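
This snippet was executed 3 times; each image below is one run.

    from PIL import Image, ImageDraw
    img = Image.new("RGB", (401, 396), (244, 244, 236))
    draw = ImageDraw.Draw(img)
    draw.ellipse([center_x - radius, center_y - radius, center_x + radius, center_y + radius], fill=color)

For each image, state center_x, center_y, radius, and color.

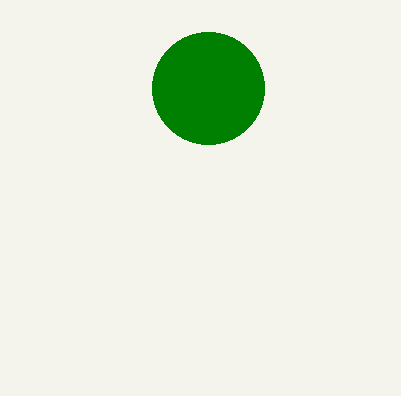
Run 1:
center_x = 208, center_y = 88, radius = 56, color = 'green'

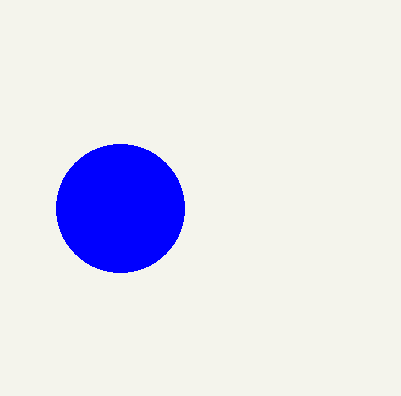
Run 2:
center_x = 120, center_y = 208, radius = 64, color = 'blue'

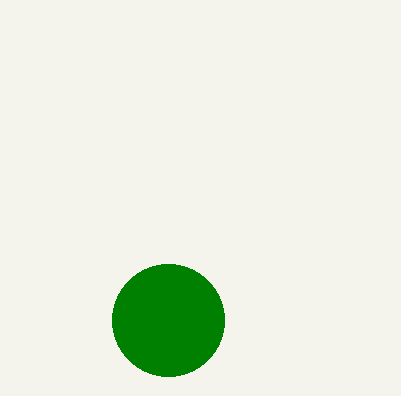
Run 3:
center_x = 168
center_y = 320
radius = 56
color = 'green'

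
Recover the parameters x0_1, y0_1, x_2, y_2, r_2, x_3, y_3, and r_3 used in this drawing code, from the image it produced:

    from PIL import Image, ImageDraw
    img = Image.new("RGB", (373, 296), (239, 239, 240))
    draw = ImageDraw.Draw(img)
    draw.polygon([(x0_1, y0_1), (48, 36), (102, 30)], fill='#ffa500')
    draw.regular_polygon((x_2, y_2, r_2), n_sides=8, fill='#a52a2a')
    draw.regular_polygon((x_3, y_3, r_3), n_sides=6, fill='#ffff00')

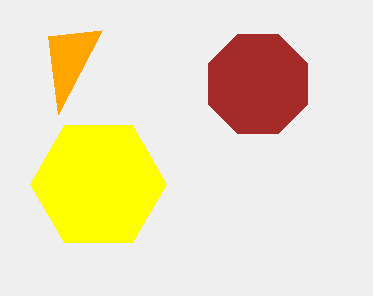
x0_1 = 58
y0_1 = 114
x_2 = 258
y_2 = 84
r_2 = 54
x_3 = 98
y_3 = 184
r_3 = 68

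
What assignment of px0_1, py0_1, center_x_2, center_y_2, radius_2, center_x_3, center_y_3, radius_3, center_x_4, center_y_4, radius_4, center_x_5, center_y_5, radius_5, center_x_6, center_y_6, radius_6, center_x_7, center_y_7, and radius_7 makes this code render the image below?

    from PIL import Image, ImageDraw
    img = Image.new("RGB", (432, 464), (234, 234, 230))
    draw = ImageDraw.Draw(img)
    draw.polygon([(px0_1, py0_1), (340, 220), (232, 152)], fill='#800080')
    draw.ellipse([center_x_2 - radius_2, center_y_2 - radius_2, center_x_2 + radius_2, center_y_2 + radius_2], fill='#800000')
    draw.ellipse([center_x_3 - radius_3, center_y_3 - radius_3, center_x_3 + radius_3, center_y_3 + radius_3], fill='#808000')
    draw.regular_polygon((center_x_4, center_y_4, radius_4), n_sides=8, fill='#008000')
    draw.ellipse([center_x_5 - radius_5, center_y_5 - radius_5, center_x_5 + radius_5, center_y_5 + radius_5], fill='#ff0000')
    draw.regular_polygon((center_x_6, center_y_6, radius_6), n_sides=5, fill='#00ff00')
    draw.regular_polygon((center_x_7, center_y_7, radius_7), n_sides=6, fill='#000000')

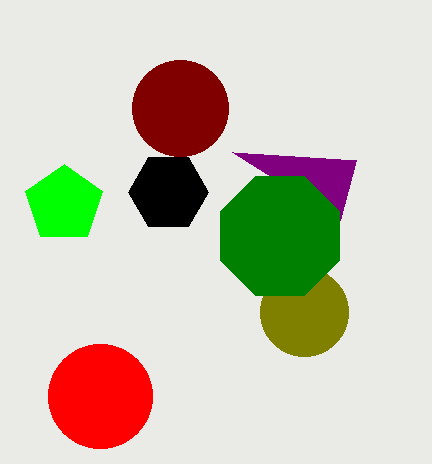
px0_1 = 356, py0_1 = 160, center_x_2 = 180, center_y_2 = 108, radius_2 = 48, center_x_3 = 304, center_y_3 = 312, radius_3 = 44, center_x_4 = 280, center_y_4 = 236, radius_4 = 64, center_x_5 = 100, center_y_5 = 396, radius_5 = 52, center_x_6 = 64, center_y_6 = 204, radius_6 = 40, center_x_7 = 168, center_y_7 = 192, radius_7 = 40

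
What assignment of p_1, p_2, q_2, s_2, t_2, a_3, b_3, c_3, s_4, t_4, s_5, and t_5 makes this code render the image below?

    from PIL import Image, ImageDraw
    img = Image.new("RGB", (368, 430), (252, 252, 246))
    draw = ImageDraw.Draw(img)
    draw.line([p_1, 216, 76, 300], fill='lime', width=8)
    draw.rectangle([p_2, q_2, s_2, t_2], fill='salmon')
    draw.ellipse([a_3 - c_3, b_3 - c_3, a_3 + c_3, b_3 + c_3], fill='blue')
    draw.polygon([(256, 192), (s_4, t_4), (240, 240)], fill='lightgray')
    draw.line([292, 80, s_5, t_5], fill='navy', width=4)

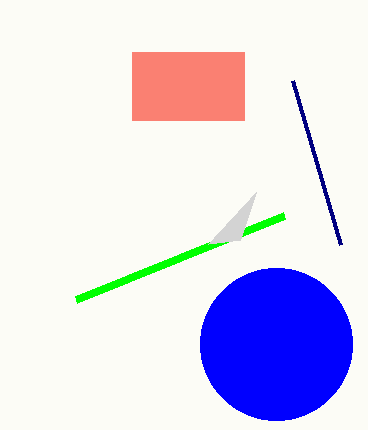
p_1 = 284, p_2 = 132, q_2 = 52, s_2 = 244, t_2 = 120, a_3 = 276, b_3 = 344, c_3 = 76, s_4 = 208, t_4 = 244, s_5 = 340, t_5 = 244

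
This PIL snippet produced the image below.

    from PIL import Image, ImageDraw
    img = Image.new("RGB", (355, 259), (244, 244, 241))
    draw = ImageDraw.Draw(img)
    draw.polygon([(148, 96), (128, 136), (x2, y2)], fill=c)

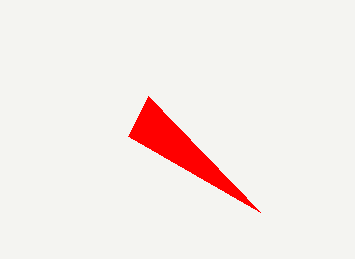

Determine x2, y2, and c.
x2 = 260, y2 = 212, c = 'red'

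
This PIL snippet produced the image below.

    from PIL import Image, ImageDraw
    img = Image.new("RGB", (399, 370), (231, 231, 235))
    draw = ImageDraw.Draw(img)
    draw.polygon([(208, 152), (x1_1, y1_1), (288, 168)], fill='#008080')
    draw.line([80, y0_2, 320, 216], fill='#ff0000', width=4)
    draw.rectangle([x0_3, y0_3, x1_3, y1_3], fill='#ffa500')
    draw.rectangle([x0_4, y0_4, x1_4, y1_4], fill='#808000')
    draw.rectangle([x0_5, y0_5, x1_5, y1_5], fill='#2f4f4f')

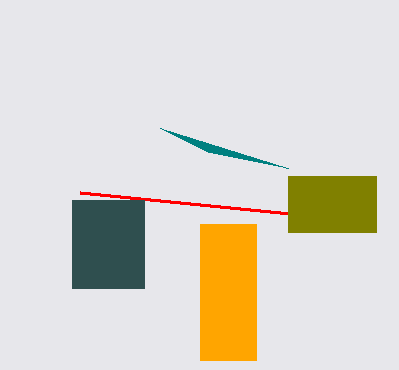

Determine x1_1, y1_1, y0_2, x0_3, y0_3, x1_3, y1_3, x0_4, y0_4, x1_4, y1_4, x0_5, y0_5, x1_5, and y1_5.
x1_1 = 160
y1_1 = 128
y0_2 = 192
x0_3 = 200
y0_3 = 224
x1_3 = 256
y1_3 = 360
x0_4 = 288
y0_4 = 176
x1_4 = 376
y1_4 = 232
x0_5 = 72
y0_5 = 200
x1_5 = 144
y1_5 = 288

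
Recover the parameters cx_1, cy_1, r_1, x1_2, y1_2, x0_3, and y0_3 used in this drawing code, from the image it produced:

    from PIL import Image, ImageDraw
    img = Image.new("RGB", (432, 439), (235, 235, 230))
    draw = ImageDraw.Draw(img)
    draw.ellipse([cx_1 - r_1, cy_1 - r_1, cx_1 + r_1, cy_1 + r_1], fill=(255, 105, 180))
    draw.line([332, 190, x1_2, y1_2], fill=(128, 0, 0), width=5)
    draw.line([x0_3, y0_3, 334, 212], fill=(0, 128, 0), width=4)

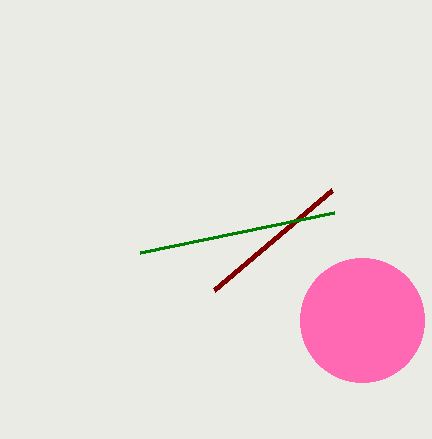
cx_1 = 362, cy_1 = 320, r_1 = 62, x1_2 = 214, y1_2 = 290, x0_3 = 140, y0_3 = 252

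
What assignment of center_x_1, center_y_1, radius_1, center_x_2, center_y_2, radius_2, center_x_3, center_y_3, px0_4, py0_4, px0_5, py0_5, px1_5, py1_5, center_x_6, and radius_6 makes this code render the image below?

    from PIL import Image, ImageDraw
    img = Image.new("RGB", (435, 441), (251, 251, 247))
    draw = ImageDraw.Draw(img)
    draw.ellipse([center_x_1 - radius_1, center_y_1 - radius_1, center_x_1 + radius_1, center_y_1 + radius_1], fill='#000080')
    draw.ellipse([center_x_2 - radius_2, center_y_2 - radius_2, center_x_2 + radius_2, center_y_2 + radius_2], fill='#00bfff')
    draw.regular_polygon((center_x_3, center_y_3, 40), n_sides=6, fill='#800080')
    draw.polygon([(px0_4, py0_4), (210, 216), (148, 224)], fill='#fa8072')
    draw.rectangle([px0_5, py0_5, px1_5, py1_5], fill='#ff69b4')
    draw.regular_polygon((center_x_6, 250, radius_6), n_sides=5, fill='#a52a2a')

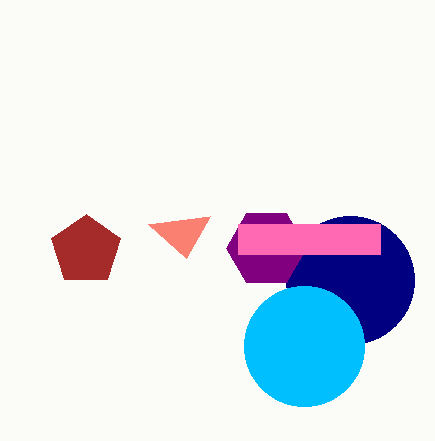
center_x_1 = 350, center_y_1 = 280, radius_1 = 64, center_x_2 = 304, center_y_2 = 346, radius_2 = 60, center_x_3 = 266, center_y_3 = 248, px0_4 = 186, py0_4 = 258, px0_5 = 238, py0_5 = 224, px1_5 = 380, py1_5 = 254, center_x_6 = 86, radius_6 = 36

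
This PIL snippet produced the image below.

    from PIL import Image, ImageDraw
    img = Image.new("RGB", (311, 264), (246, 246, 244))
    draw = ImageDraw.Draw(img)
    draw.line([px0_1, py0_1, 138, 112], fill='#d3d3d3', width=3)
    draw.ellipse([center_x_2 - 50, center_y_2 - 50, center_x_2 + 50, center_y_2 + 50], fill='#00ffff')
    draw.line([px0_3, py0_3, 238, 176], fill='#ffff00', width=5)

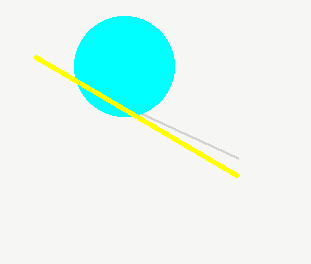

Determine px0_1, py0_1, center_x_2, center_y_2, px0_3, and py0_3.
px0_1 = 238; py0_1 = 158; center_x_2 = 124; center_y_2 = 66; px0_3 = 34; py0_3 = 56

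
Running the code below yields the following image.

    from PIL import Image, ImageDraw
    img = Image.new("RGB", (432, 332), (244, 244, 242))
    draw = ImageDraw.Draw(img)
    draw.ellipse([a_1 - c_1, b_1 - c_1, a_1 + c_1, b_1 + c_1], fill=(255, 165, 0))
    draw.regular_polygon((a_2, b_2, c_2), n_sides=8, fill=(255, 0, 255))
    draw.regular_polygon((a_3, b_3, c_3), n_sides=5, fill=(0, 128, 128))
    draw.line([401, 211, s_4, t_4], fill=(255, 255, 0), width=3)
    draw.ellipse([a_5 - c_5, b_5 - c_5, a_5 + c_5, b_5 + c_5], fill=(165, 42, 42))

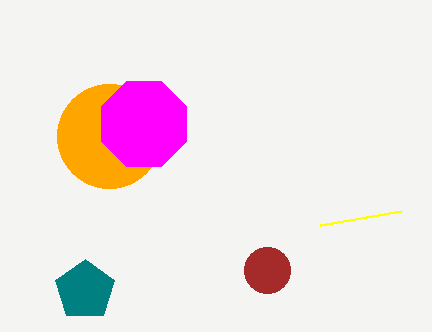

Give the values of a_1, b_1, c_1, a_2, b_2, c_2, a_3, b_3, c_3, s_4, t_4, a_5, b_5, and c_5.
a_1 = 109, b_1 = 136, c_1 = 52, a_2 = 144, b_2 = 124, c_2 = 46, a_3 = 85, b_3 = 290, c_3 = 31, s_4 = 320, t_4 = 225, a_5 = 267, b_5 = 270, c_5 = 23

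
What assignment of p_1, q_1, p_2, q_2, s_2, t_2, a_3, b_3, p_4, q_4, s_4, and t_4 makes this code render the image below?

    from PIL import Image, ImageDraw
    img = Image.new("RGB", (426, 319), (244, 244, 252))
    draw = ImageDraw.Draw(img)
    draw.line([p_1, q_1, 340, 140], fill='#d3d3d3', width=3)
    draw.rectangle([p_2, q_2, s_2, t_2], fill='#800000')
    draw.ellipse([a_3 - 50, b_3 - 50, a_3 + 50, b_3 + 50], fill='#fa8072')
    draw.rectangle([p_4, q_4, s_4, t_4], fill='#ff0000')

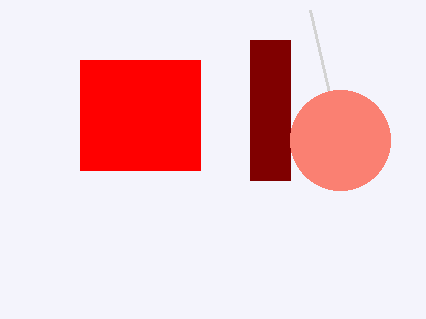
p_1 = 310
q_1 = 10
p_2 = 250
q_2 = 40
s_2 = 290
t_2 = 180
a_3 = 340
b_3 = 140
p_4 = 80
q_4 = 60
s_4 = 200
t_4 = 170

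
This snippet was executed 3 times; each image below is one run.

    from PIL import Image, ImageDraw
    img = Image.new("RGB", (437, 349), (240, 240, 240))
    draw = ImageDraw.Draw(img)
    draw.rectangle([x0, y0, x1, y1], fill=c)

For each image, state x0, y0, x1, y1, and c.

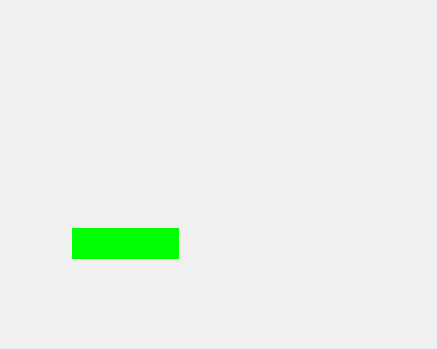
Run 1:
x0 = 72
y0 = 228
x1 = 178
y1 = 258
c = 'lime'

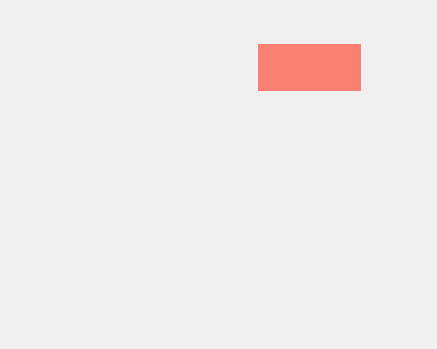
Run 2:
x0 = 258
y0 = 44
x1 = 360
y1 = 90
c = 'salmon'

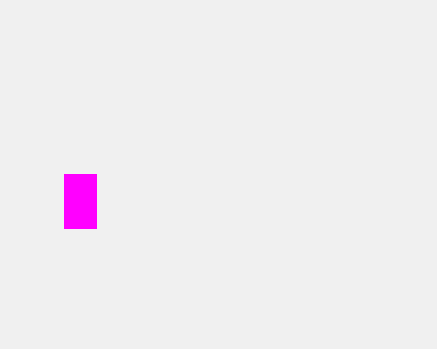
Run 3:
x0 = 64, y0 = 174, x1 = 96, y1 = 228, c = 'magenta'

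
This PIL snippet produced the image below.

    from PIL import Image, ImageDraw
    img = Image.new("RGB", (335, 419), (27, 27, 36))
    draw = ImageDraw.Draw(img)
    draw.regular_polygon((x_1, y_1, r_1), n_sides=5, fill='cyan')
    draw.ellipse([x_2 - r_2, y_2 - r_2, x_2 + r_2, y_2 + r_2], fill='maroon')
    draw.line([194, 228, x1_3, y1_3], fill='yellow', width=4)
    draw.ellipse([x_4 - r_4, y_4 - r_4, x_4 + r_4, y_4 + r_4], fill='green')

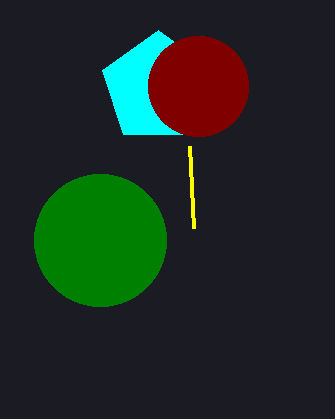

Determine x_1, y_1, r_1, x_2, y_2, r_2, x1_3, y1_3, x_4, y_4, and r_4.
x_1 = 158, y_1 = 88, r_1 = 58, x_2 = 198, y_2 = 86, r_2 = 50, x1_3 = 190, y1_3 = 146, x_4 = 100, y_4 = 240, r_4 = 66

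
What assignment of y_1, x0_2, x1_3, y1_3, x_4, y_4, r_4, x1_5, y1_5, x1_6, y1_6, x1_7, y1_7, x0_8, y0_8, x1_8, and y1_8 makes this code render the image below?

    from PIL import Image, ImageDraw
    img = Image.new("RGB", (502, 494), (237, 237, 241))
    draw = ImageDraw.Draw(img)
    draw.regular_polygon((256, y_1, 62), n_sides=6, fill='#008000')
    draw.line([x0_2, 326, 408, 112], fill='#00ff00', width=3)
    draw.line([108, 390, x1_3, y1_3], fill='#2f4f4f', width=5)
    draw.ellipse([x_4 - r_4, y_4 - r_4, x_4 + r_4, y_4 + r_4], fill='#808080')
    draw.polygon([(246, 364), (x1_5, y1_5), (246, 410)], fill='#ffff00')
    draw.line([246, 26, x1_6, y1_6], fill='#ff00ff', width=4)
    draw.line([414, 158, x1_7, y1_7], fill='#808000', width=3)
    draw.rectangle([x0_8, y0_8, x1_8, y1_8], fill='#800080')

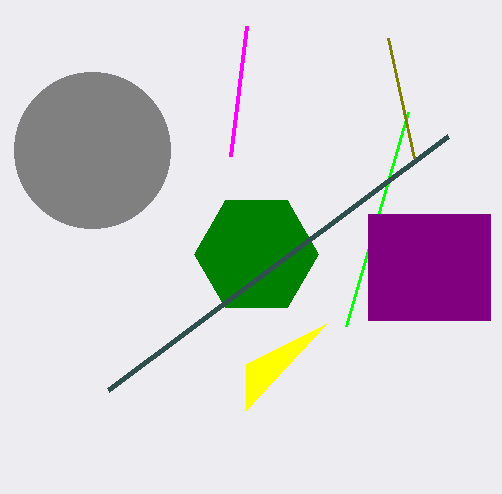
y_1 = 254; x0_2 = 346; x1_3 = 448; y1_3 = 136; x_4 = 92; y_4 = 150; r_4 = 78; x1_5 = 326; y1_5 = 324; x1_6 = 230; y1_6 = 156; x1_7 = 388; y1_7 = 38; x0_8 = 368; y0_8 = 214; x1_8 = 490; y1_8 = 320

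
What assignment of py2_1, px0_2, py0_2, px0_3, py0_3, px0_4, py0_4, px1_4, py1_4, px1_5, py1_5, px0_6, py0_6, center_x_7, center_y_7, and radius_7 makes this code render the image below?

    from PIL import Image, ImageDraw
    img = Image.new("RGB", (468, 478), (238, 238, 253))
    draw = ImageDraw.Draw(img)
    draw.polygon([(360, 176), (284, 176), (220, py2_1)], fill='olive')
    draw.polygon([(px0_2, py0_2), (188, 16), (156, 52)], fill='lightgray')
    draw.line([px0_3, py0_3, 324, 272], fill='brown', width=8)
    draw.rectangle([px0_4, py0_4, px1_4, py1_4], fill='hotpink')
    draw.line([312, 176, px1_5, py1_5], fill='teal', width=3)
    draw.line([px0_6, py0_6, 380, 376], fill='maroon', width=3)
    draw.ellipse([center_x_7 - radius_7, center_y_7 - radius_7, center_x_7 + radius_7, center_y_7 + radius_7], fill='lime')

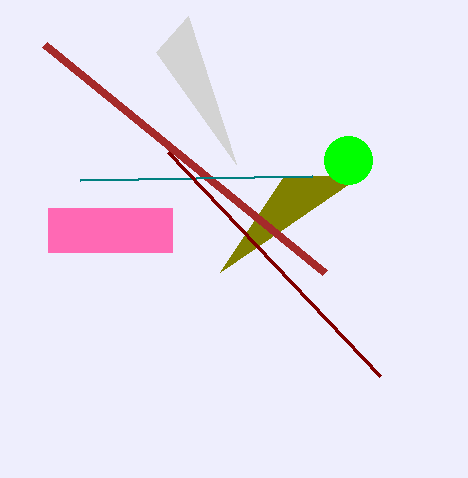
py2_1 = 272; px0_2 = 236; py0_2 = 164; px0_3 = 44; py0_3 = 44; px0_4 = 48; py0_4 = 208; px1_4 = 172; py1_4 = 252; px1_5 = 80; py1_5 = 180; px0_6 = 168; py0_6 = 152; center_x_7 = 348; center_y_7 = 160; radius_7 = 24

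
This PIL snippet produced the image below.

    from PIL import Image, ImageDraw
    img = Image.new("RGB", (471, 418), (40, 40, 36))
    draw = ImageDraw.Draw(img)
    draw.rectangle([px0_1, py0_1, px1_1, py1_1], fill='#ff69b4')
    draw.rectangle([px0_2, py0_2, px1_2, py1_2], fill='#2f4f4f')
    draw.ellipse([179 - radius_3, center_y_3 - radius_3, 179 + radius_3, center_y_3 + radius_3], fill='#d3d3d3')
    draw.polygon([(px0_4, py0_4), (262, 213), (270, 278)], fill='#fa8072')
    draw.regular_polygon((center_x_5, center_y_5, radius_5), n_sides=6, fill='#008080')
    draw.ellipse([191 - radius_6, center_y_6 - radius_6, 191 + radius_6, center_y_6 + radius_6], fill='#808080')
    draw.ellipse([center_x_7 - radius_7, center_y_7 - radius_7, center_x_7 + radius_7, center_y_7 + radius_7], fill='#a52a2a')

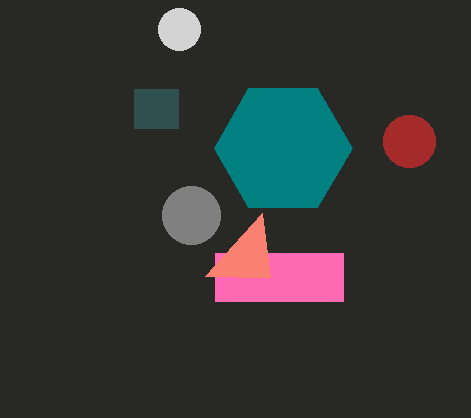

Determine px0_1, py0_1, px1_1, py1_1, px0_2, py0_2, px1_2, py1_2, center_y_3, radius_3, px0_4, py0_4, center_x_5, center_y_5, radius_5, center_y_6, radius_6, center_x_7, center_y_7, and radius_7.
px0_1 = 215; py0_1 = 253; px1_1 = 343; py1_1 = 301; px0_2 = 134; py0_2 = 89; px1_2 = 178; py1_2 = 128; center_y_3 = 29; radius_3 = 21; px0_4 = 205; py0_4 = 276; center_x_5 = 283; center_y_5 = 148; radius_5 = 69; center_y_6 = 215; radius_6 = 29; center_x_7 = 409; center_y_7 = 141; radius_7 = 26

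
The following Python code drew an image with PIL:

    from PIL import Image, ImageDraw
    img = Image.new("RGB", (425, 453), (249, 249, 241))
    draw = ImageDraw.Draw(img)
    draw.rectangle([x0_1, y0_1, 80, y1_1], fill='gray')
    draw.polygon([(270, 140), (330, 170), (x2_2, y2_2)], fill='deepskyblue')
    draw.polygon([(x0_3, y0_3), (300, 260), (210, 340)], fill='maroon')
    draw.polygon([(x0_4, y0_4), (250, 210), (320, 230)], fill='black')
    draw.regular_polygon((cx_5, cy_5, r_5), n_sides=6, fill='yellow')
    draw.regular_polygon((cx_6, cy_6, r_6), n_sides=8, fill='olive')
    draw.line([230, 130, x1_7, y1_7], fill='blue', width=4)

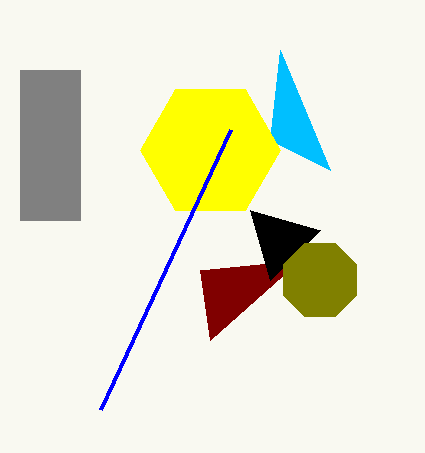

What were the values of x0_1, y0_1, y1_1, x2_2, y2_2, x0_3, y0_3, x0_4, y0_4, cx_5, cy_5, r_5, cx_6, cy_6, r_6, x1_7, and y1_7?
x0_1 = 20, y0_1 = 70, y1_1 = 220, x2_2 = 280, y2_2 = 50, x0_3 = 200, y0_3 = 270, x0_4 = 270, y0_4 = 280, cx_5 = 210, cy_5 = 150, r_5 = 70, cx_6 = 320, cy_6 = 280, r_6 = 40, x1_7 = 100, y1_7 = 410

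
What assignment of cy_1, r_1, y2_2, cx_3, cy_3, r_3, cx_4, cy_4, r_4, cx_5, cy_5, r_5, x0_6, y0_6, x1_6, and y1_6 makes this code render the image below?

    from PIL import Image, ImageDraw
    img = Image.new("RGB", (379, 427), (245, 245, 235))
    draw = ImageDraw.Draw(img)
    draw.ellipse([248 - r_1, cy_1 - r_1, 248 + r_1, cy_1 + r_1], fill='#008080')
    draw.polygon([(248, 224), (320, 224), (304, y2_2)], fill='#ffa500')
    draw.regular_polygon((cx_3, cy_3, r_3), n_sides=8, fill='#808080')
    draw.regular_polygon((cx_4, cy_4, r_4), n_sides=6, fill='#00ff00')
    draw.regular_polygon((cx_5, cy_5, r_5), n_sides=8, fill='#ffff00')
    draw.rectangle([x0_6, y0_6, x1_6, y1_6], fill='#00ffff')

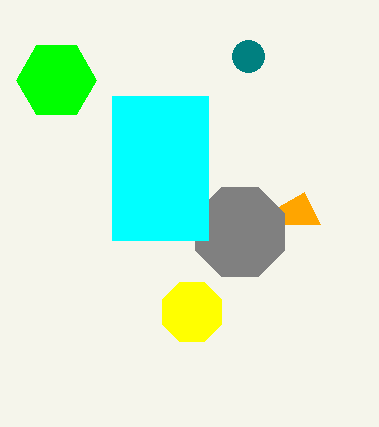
cy_1 = 56
r_1 = 16
y2_2 = 192
cx_3 = 240
cy_3 = 232
r_3 = 48
cx_4 = 56
cy_4 = 80
r_4 = 40
cx_5 = 192
cy_5 = 312
r_5 = 32
x0_6 = 112
y0_6 = 96
x1_6 = 208
y1_6 = 240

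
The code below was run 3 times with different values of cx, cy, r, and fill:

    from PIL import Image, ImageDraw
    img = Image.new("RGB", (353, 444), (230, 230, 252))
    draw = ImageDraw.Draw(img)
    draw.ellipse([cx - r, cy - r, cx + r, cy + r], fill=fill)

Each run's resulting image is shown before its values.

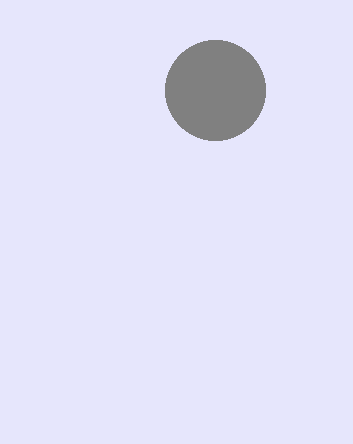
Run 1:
cx = 215, cy = 90, r = 50, fill = 'gray'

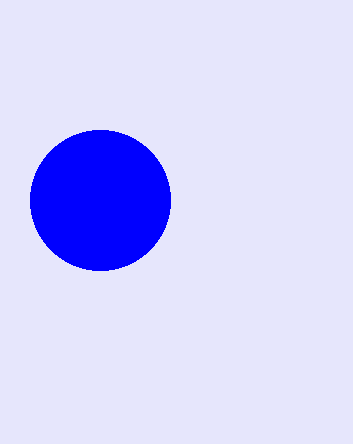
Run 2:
cx = 100
cy = 200
r = 70
fill = 'blue'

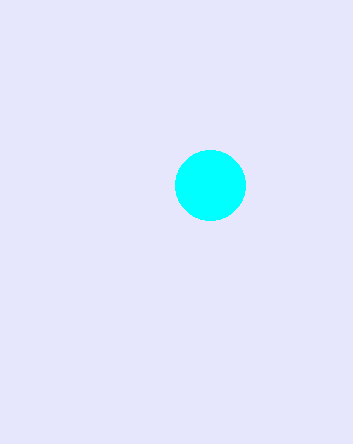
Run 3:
cx = 210, cy = 185, r = 35, fill = 'cyan'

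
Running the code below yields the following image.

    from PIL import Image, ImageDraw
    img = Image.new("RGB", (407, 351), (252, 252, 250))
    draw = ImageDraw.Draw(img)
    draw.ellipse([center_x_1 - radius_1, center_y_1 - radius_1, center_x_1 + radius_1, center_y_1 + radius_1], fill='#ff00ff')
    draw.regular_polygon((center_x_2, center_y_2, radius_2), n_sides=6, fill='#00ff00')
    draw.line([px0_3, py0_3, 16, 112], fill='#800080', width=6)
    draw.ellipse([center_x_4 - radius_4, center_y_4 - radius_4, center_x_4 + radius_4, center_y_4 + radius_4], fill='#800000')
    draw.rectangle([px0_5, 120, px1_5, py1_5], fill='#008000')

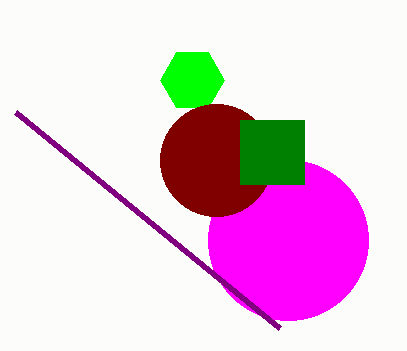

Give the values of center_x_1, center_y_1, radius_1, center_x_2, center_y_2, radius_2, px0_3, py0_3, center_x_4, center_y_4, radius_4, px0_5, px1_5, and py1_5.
center_x_1 = 288, center_y_1 = 240, radius_1 = 80, center_x_2 = 192, center_y_2 = 80, radius_2 = 32, px0_3 = 280, py0_3 = 328, center_x_4 = 216, center_y_4 = 160, radius_4 = 56, px0_5 = 240, px1_5 = 304, py1_5 = 184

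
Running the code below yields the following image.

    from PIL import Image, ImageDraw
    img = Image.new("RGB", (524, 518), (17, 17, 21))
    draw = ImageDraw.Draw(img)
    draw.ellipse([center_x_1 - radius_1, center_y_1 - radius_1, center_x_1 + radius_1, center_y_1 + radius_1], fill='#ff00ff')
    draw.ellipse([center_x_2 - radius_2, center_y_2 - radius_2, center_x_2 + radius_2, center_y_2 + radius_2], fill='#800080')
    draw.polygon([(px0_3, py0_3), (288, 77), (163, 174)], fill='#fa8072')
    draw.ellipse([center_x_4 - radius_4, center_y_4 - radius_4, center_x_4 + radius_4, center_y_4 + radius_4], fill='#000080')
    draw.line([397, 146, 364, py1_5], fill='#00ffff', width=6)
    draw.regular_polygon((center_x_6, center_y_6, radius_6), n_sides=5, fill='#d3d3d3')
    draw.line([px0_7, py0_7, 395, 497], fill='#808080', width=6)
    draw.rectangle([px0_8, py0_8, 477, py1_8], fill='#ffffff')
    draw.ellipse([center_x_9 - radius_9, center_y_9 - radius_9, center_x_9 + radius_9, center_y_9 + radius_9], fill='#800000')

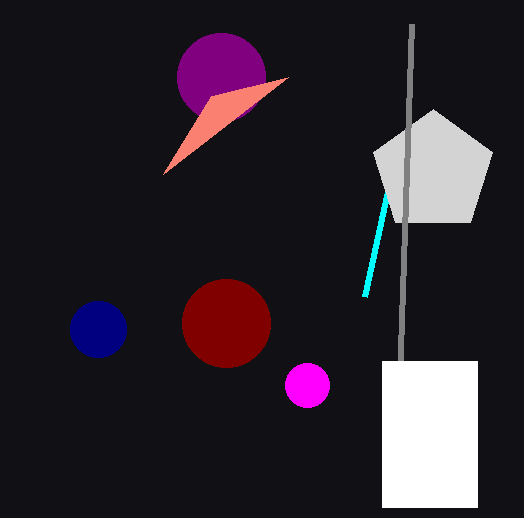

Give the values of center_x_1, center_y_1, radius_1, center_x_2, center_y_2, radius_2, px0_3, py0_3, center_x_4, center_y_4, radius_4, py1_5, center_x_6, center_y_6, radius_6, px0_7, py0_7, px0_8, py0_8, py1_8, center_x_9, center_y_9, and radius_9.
center_x_1 = 307; center_y_1 = 385; radius_1 = 22; center_x_2 = 221; center_y_2 = 77; radius_2 = 44; px0_3 = 211; py0_3 = 96; center_x_4 = 98; center_y_4 = 329; radius_4 = 28; py1_5 = 297; center_x_6 = 433; center_y_6 = 172; radius_6 = 63; px0_7 = 411; py0_7 = 24; px0_8 = 382; py0_8 = 361; py1_8 = 507; center_x_9 = 226; center_y_9 = 323; radius_9 = 44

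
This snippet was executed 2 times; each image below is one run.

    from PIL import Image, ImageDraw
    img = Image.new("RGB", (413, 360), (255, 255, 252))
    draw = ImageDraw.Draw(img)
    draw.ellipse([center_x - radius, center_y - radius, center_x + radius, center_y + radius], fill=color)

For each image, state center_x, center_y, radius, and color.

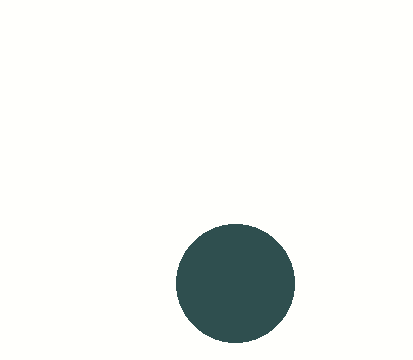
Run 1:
center_x = 235; center_y = 283; radius = 59; color = 'darkslategray'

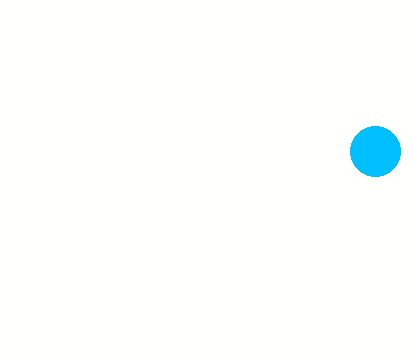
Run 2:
center_x = 375, center_y = 151, radius = 25, color = 'deepskyblue'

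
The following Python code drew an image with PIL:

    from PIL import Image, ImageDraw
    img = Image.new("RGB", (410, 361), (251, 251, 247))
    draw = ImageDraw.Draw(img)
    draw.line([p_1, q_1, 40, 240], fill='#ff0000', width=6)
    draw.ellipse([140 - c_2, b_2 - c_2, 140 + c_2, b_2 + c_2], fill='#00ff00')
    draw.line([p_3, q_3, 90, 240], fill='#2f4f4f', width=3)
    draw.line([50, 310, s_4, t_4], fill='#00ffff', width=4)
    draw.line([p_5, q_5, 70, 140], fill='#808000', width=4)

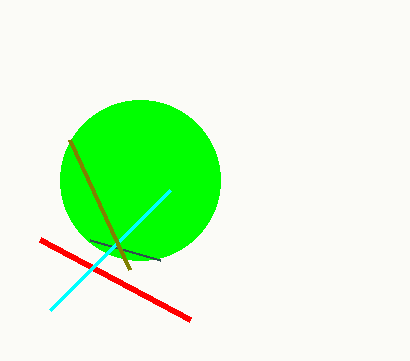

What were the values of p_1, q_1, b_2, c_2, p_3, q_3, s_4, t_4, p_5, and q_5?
p_1 = 190, q_1 = 320, b_2 = 180, c_2 = 80, p_3 = 160, q_3 = 260, s_4 = 170, t_4 = 190, p_5 = 130, q_5 = 270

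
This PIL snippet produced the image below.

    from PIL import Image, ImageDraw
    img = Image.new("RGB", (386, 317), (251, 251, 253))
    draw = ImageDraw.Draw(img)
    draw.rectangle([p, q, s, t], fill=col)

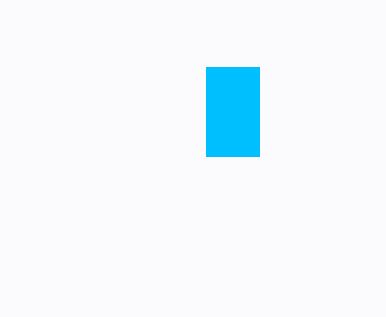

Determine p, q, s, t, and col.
p = 206, q = 67, s = 259, t = 156, col = 'deepskyblue'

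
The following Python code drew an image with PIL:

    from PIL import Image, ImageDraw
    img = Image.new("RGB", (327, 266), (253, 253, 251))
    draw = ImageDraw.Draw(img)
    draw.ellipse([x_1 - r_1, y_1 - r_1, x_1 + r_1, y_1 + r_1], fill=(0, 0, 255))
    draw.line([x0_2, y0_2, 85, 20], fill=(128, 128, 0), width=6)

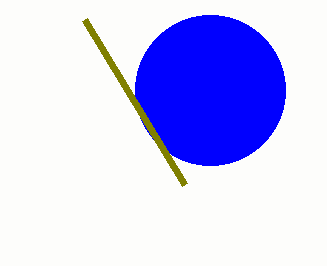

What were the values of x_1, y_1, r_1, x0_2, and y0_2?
x_1 = 210
y_1 = 90
r_1 = 75
x0_2 = 185
y0_2 = 185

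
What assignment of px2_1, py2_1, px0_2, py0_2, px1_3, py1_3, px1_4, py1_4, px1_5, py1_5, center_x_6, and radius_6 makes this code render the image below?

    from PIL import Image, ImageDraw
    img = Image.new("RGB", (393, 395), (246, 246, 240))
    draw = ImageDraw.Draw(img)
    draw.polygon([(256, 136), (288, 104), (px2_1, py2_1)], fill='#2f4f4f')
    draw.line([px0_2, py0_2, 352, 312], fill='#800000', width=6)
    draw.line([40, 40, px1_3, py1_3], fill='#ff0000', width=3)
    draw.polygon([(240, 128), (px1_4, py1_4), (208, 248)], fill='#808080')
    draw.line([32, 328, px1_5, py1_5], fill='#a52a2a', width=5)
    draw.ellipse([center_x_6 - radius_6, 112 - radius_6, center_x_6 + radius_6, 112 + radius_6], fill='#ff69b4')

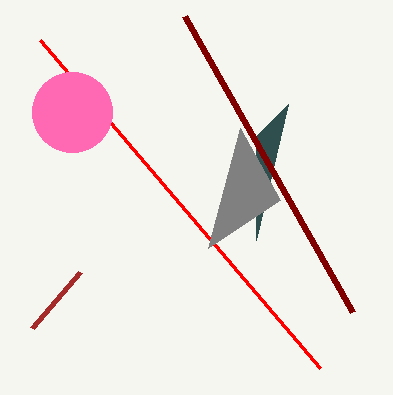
px2_1 = 256; py2_1 = 240; px0_2 = 184; py0_2 = 16; px1_3 = 320; py1_3 = 368; px1_4 = 280; py1_4 = 200; px1_5 = 80; py1_5 = 272; center_x_6 = 72; radius_6 = 40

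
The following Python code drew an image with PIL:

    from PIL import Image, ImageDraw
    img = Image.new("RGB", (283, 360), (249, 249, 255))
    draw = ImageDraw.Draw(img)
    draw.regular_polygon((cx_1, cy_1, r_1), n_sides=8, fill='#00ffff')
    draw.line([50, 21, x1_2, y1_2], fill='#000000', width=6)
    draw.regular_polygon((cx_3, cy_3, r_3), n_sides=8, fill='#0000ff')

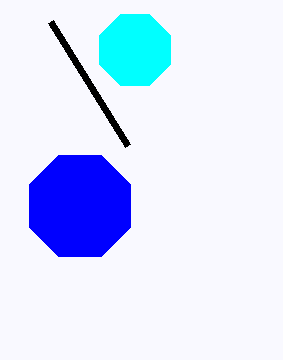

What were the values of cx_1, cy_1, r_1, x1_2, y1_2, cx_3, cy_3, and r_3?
cx_1 = 135, cy_1 = 50, r_1 = 38, x1_2 = 127, y1_2 = 145, cx_3 = 80, cy_3 = 206, r_3 = 55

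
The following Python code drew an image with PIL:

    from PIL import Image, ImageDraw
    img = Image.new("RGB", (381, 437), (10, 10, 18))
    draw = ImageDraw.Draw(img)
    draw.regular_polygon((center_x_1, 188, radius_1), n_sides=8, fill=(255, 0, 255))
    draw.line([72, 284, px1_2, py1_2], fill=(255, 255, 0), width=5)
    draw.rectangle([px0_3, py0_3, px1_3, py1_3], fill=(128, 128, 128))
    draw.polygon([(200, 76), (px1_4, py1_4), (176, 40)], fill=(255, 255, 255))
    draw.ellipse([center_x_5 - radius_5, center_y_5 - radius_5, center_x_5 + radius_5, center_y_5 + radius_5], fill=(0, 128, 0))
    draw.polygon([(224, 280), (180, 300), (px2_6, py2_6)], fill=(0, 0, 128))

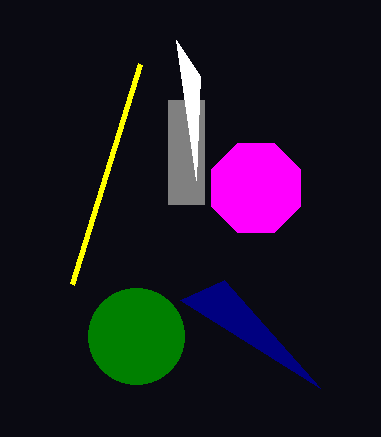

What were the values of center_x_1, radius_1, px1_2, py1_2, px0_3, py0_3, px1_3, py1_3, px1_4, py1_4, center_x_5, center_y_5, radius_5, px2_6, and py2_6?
center_x_1 = 256
radius_1 = 48
px1_2 = 140
py1_2 = 64
px0_3 = 168
py0_3 = 100
px1_3 = 204
py1_3 = 204
px1_4 = 196
py1_4 = 180
center_x_5 = 136
center_y_5 = 336
radius_5 = 48
px2_6 = 320
py2_6 = 388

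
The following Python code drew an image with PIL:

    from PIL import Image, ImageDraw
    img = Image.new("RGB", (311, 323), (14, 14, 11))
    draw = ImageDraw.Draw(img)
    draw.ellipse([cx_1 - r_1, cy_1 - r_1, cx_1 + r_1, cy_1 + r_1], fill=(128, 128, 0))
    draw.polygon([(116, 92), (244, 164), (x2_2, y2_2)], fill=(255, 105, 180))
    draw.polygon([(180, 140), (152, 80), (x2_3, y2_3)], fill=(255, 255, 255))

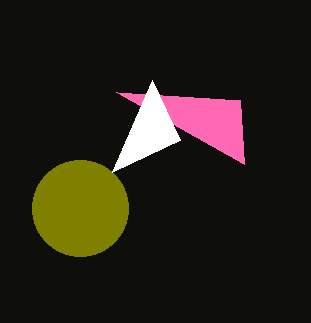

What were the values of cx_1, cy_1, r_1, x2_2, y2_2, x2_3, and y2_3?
cx_1 = 80; cy_1 = 208; r_1 = 48; x2_2 = 240; y2_2 = 100; x2_3 = 112; y2_3 = 172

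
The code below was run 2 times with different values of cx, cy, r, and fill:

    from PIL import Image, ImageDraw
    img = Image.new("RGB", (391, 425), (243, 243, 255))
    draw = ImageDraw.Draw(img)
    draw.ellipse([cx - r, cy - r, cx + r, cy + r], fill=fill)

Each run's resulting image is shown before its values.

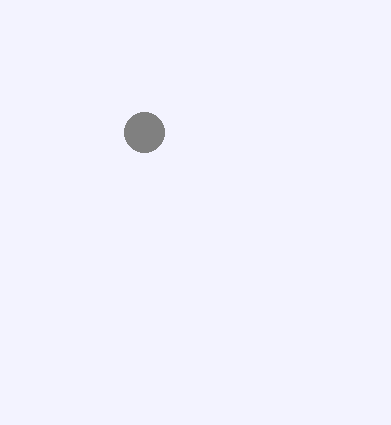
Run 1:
cx = 144
cy = 132
r = 20
fill = 'gray'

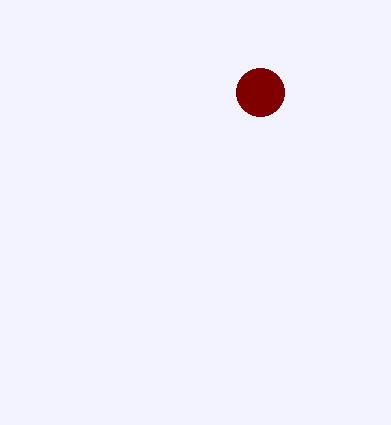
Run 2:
cx = 260
cy = 92
r = 24
fill = 'maroon'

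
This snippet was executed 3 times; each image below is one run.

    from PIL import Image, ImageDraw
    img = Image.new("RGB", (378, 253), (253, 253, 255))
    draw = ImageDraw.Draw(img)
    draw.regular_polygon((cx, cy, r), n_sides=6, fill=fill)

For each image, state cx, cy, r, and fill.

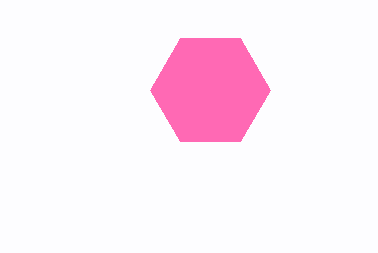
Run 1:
cx = 210; cy = 90; r = 60; fill = 'hotpink'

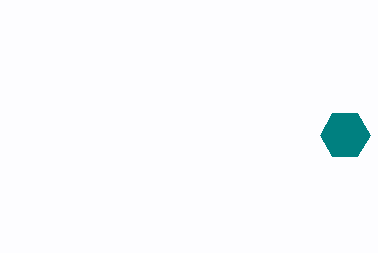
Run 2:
cx = 345; cy = 135; r = 25; fill = 'teal'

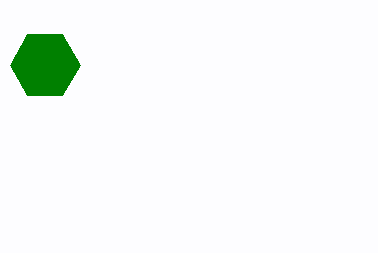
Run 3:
cx = 45
cy = 65
r = 35
fill = 'green'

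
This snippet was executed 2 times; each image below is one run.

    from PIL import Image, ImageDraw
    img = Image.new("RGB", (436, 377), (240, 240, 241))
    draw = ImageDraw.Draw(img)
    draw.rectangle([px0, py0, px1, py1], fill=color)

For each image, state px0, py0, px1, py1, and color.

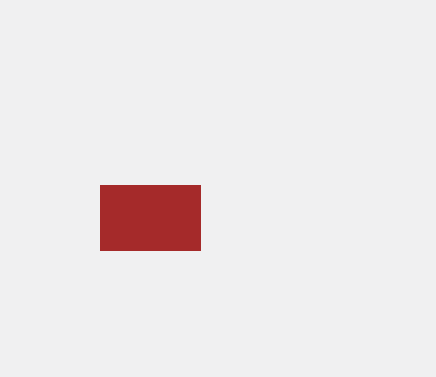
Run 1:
px0 = 100
py0 = 185
px1 = 200
py1 = 250
color = 'brown'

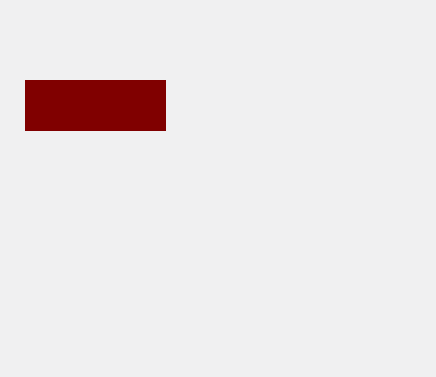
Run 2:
px0 = 25, py0 = 80, px1 = 165, py1 = 130, color = 'maroon'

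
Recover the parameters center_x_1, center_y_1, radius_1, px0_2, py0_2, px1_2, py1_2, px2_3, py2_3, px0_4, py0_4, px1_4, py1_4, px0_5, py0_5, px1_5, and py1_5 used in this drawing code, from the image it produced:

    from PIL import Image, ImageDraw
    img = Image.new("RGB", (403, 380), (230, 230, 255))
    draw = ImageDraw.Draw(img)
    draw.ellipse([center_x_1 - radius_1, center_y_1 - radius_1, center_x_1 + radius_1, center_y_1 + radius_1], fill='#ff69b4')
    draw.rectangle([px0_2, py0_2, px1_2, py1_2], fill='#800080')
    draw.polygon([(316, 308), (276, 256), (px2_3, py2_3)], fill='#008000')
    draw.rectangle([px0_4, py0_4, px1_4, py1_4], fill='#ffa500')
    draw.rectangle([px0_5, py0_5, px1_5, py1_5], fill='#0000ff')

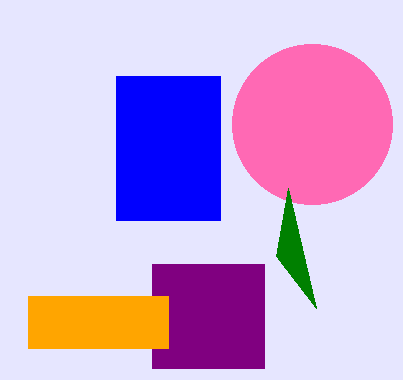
center_x_1 = 312
center_y_1 = 124
radius_1 = 80
px0_2 = 152
py0_2 = 264
px1_2 = 264
py1_2 = 368
px2_3 = 288
py2_3 = 188
px0_4 = 28
py0_4 = 296
px1_4 = 168
py1_4 = 348
px0_5 = 116
py0_5 = 76
px1_5 = 220
py1_5 = 220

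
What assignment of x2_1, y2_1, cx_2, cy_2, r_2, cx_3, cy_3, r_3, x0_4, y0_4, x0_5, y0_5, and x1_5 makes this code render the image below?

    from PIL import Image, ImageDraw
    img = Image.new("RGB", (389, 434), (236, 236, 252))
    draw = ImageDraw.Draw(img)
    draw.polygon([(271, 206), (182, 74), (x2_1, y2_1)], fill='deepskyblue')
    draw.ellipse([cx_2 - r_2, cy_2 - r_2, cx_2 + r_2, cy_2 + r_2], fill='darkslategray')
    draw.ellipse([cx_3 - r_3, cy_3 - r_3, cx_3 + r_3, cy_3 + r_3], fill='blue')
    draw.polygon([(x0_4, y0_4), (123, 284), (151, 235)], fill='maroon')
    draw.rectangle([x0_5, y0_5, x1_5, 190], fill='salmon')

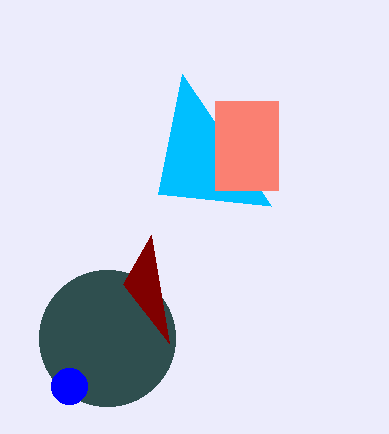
x2_1 = 158
y2_1 = 194
cx_2 = 107
cy_2 = 338
r_2 = 68
cx_3 = 69
cy_3 = 386
r_3 = 18
x0_4 = 169
y0_4 = 343
x0_5 = 215
y0_5 = 101
x1_5 = 278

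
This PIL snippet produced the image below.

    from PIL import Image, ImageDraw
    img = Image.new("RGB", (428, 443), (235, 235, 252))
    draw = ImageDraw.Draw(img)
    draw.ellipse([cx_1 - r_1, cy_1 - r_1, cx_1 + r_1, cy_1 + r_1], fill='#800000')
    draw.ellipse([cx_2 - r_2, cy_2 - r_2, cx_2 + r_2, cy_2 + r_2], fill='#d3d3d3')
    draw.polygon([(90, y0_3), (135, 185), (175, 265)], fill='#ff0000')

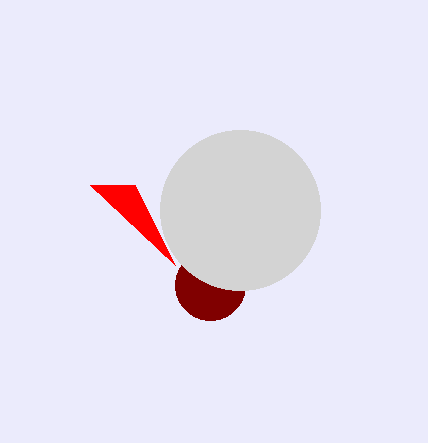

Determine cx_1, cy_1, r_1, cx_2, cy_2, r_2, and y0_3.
cx_1 = 210
cy_1 = 285
r_1 = 35
cx_2 = 240
cy_2 = 210
r_2 = 80
y0_3 = 185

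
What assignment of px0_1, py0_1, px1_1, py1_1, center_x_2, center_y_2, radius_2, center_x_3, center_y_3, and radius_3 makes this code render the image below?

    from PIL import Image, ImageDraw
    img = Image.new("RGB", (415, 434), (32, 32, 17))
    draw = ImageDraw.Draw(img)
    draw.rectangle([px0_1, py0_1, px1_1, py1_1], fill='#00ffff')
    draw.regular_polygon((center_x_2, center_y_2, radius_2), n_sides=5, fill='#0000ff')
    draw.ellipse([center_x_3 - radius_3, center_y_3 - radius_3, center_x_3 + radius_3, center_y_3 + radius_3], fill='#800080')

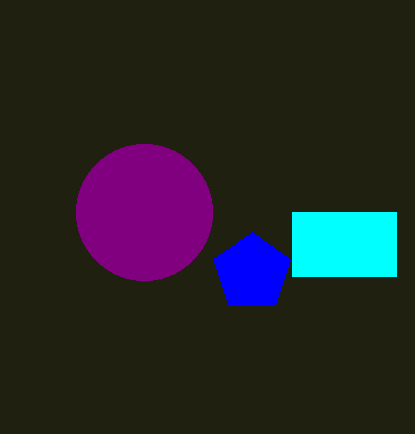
px0_1 = 292
py0_1 = 212
px1_1 = 396
py1_1 = 276
center_x_2 = 252
center_y_2 = 272
radius_2 = 40
center_x_3 = 144
center_y_3 = 212
radius_3 = 68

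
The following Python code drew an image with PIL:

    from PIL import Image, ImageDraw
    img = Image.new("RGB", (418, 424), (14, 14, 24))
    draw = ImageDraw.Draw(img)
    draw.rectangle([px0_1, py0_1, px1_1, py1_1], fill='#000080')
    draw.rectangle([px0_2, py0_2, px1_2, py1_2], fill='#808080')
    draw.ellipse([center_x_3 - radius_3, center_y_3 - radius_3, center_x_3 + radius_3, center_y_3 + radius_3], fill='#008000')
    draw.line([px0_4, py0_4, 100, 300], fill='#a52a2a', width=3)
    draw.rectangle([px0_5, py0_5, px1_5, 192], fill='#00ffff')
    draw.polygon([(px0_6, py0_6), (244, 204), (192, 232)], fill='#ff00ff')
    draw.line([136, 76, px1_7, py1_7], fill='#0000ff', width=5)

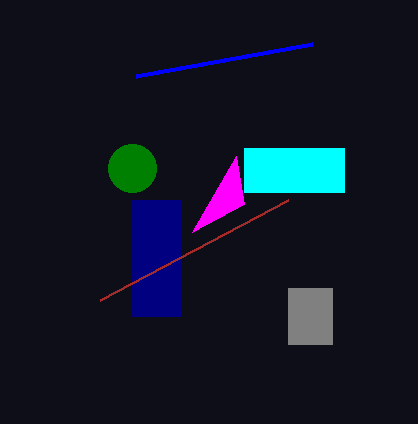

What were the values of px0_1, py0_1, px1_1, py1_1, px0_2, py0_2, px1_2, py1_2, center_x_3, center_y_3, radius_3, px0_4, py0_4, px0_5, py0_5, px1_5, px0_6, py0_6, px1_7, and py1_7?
px0_1 = 132; py0_1 = 200; px1_1 = 180; py1_1 = 316; px0_2 = 288; py0_2 = 288; px1_2 = 332; py1_2 = 344; center_x_3 = 132; center_y_3 = 168; radius_3 = 24; px0_4 = 288; py0_4 = 200; px0_5 = 244; py0_5 = 148; px1_5 = 344; px0_6 = 236; py0_6 = 156; px1_7 = 312; py1_7 = 44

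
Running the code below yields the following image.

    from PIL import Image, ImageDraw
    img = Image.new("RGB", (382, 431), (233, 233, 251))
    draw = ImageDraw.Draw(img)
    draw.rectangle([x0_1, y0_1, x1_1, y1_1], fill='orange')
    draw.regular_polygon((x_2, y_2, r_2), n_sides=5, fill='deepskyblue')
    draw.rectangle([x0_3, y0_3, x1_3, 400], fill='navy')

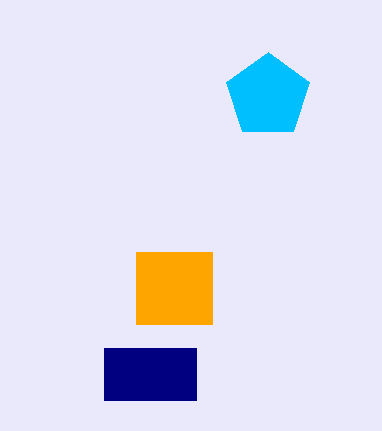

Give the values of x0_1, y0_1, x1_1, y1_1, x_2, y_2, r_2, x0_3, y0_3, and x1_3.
x0_1 = 136
y0_1 = 252
x1_1 = 212
y1_1 = 324
x_2 = 268
y_2 = 96
r_2 = 44
x0_3 = 104
y0_3 = 348
x1_3 = 196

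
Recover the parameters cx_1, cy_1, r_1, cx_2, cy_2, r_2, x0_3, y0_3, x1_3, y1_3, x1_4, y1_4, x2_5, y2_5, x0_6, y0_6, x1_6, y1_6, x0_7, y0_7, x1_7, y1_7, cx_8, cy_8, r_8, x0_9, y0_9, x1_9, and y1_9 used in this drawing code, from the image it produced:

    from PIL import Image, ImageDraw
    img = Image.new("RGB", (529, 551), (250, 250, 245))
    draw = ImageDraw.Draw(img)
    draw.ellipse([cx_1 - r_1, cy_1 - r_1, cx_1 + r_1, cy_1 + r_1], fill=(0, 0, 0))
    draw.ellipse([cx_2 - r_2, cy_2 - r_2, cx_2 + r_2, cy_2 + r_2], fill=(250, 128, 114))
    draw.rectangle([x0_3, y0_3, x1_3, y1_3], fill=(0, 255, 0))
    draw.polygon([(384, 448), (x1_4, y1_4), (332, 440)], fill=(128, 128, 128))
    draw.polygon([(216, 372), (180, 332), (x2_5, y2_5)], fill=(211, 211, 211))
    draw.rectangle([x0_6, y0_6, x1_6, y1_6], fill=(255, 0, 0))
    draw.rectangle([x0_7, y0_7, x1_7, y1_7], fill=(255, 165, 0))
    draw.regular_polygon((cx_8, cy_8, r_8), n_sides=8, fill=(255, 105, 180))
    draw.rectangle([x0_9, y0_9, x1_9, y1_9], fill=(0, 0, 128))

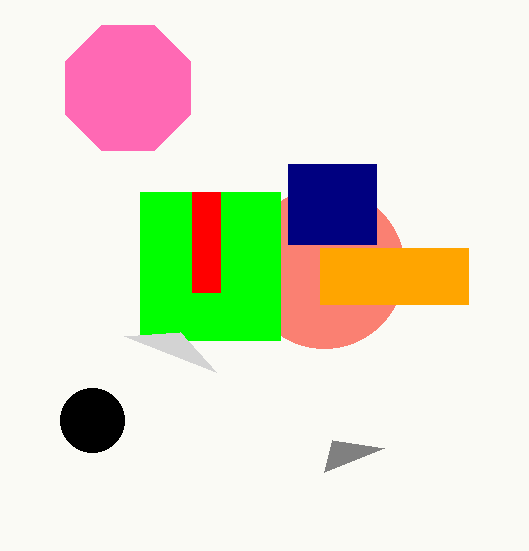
cx_1 = 92
cy_1 = 420
r_1 = 32
cx_2 = 324
cy_2 = 268
r_2 = 80
x0_3 = 140
y0_3 = 192
x1_3 = 280
y1_3 = 340
x1_4 = 324
y1_4 = 472
x2_5 = 124
y2_5 = 336
x0_6 = 192
y0_6 = 192
x1_6 = 220
y1_6 = 292
x0_7 = 320
y0_7 = 248
x1_7 = 468
y1_7 = 304
cx_8 = 128
cy_8 = 88
r_8 = 68
x0_9 = 288
y0_9 = 164
x1_9 = 376
y1_9 = 244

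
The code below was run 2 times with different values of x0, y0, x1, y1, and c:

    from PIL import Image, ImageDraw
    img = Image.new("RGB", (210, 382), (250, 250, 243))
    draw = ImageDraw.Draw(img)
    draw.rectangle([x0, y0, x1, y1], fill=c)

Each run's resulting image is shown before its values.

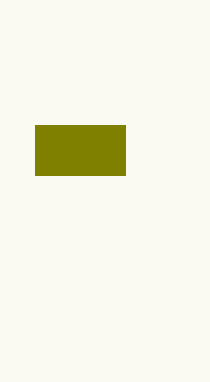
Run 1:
x0 = 35
y0 = 125
x1 = 125
y1 = 175
c = 'olive'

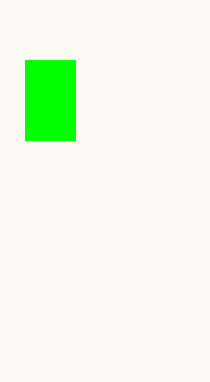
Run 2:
x0 = 25
y0 = 60
x1 = 75
y1 = 140
c = 'lime'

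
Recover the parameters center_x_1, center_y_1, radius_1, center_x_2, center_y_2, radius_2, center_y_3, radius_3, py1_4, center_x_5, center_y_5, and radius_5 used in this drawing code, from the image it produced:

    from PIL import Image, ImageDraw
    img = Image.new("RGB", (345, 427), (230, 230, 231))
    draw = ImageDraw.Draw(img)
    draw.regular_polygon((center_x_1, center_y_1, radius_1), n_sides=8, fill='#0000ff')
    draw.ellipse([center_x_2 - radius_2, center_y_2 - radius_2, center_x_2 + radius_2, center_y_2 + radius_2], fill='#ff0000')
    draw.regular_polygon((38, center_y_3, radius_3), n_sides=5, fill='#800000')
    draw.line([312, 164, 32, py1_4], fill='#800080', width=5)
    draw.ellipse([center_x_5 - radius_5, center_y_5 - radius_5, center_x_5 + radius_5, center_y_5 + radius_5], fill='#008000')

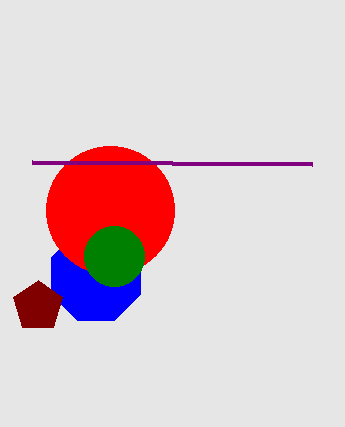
center_x_1 = 96
center_y_1 = 276
radius_1 = 48
center_x_2 = 110
center_y_2 = 210
radius_2 = 64
center_y_3 = 306
radius_3 = 26
py1_4 = 162
center_x_5 = 114
center_y_5 = 256
radius_5 = 30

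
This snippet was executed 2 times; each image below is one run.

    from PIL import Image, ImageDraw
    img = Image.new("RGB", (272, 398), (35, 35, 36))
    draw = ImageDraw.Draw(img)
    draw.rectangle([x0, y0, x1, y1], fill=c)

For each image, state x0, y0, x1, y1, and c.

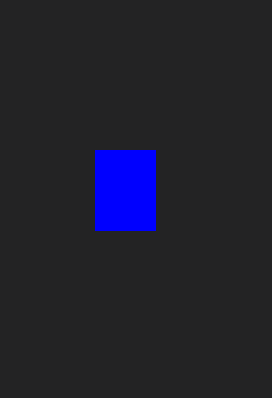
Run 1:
x0 = 95; y0 = 150; x1 = 155; y1 = 230; c = 'blue'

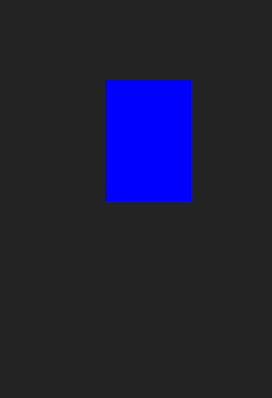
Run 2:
x0 = 105, y0 = 80, x1 = 190, y1 = 200, c = 'blue'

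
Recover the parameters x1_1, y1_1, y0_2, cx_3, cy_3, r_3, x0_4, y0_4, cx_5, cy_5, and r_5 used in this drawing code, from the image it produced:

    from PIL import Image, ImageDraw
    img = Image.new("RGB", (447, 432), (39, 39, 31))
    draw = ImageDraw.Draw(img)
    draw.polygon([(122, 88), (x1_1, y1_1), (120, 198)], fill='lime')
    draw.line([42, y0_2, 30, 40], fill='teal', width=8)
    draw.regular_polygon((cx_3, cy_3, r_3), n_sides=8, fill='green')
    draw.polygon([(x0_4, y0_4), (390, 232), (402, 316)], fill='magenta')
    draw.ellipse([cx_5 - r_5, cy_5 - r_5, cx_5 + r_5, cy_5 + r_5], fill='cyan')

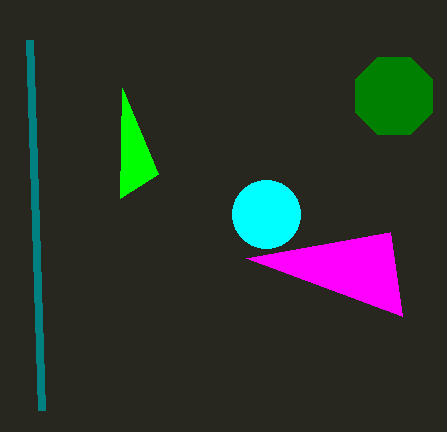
x1_1 = 158, y1_1 = 174, y0_2 = 410, cx_3 = 394, cy_3 = 96, r_3 = 42, x0_4 = 246, y0_4 = 258, cx_5 = 266, cy_5 = 214, r_5 = 34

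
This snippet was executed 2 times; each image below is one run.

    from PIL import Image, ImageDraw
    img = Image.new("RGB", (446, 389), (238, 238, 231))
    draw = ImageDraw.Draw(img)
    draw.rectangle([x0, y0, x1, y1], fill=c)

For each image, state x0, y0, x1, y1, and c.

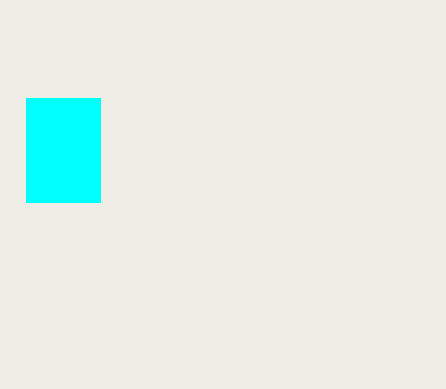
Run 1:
x0 = 26, y0 = 98, x1 = 100, y1 = 202, c = 'cyan'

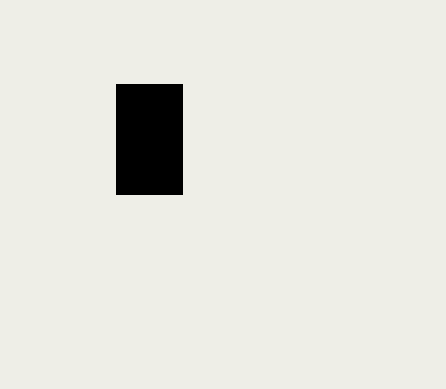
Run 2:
x0 = 116, y0 = 84, x1 = 182, y1 = 194, c = 'black'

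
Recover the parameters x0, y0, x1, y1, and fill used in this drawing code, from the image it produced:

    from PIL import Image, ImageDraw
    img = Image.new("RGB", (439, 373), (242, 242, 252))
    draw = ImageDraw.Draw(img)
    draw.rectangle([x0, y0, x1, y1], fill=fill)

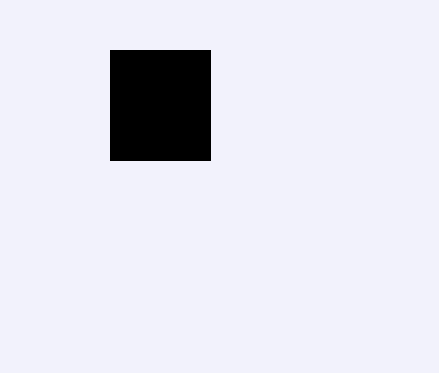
x0 = 110; y0 = 50; x1 = 210; y1 = 160; fill = 'black'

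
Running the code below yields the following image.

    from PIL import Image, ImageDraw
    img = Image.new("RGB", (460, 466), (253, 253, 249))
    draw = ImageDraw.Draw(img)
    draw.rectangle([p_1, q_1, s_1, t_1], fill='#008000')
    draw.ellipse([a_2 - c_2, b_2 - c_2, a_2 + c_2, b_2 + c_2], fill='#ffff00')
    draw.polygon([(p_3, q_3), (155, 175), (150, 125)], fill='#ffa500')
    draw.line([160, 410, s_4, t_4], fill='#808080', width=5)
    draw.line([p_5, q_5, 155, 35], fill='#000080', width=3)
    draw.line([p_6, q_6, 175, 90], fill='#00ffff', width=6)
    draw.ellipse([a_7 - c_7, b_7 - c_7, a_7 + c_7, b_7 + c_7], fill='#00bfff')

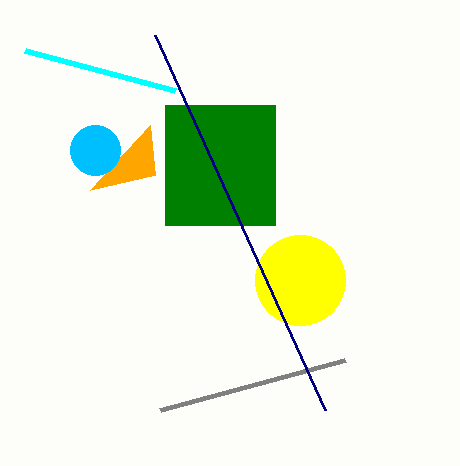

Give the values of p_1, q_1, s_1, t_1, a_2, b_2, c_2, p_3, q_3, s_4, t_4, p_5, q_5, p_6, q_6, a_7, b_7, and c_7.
p_1 = 165; q_1 = 105; s_1 = 275; t_1 = 225; a_2 = 300; b_2 = 280; c_2 = 45; p_3 = 90; q_3 = 190; s_4 = 345; t_4 = 360; p_5 = 325; q_5 = 410; p_6 = 25; q_6 = 50; a_7 = 95; b_7 = 150; c_7 = 25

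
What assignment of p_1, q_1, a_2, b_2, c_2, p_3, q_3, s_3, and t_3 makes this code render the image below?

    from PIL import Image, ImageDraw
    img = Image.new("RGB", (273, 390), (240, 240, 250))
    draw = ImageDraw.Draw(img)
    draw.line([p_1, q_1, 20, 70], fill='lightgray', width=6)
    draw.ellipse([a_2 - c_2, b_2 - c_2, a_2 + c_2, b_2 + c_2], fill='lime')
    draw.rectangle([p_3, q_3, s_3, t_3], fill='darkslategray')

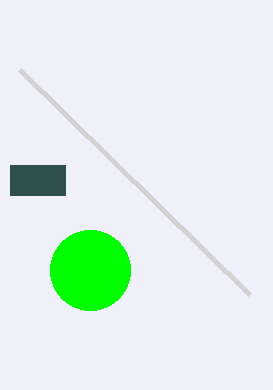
p_1 = 250, q_1 = 295, a_2 = 90, b_2 = 270, c_2 = 40, p_3 = 10, q_3 = 165, s_3 = 65, t_3 = 195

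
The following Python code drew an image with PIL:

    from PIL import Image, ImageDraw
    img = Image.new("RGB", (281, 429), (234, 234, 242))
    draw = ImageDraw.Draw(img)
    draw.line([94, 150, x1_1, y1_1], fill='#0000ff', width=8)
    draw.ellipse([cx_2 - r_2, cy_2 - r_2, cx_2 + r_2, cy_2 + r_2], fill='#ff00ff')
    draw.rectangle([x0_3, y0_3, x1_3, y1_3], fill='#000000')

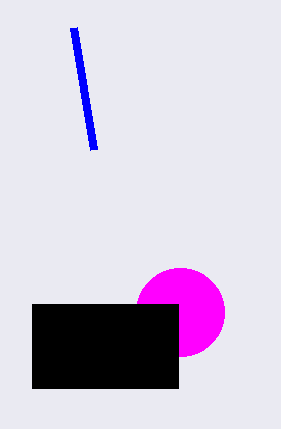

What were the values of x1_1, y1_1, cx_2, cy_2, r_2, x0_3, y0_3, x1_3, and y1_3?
x1_1 = 74; y1_1 = 28; cx_2 = 180; cy_2 = 312; r_2 = 44; x0_3 = 32; y0_3 = 304; x1_3 = 178; y1_3 = 388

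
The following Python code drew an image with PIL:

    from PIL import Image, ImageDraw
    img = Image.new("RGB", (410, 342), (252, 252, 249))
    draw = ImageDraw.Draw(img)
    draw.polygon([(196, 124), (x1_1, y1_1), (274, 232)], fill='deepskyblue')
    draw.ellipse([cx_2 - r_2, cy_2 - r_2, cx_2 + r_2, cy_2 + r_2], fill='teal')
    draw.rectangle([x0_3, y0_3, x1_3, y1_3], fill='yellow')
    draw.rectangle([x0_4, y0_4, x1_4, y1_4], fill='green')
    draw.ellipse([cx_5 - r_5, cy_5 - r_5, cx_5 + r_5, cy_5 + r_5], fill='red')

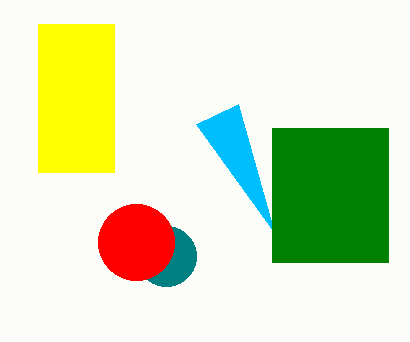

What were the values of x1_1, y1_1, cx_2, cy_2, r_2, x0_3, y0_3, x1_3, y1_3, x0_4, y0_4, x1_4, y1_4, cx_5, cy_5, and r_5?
x1_1 = 238
y1_1 = 104
cx_2 = 166
cy_2 = 256
r_2 = 30
x0_3 = 38
y0_3 = 24
x1_3 = 114
y1_3 = 172
x0_4 = 272
y0_4 = 128
x1_4 = 388
y1_4 = 262
cx_5 = 136
cy_5 = 242
r_5 = 38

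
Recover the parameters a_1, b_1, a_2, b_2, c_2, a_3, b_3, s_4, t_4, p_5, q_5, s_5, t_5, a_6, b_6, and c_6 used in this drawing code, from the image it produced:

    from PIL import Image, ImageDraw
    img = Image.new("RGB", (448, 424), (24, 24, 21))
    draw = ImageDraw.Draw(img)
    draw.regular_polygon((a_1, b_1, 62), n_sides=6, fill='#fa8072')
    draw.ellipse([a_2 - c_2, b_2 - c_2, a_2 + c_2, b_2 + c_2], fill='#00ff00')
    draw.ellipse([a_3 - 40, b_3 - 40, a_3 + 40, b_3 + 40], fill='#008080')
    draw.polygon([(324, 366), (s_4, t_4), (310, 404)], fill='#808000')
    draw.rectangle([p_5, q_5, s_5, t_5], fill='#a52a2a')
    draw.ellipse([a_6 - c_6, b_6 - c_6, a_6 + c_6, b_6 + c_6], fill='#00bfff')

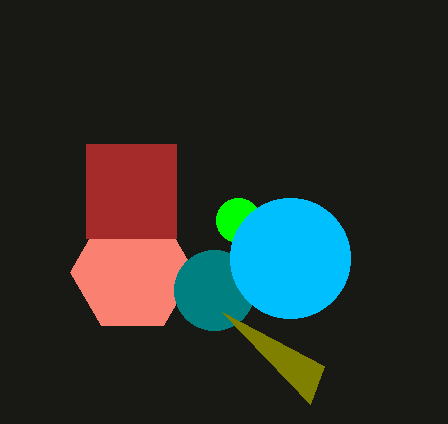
a_1 = 132, b_1 = 272, a_2 = 238, b_2 = 220, c_2 = 22, a_3 = 214, b_3 = 290, s_4 = 222, t_4 = 312, p_5 = 86, q_5 = 144, s_5 = 176, t_5 = 238, a_6 = 290, b_6 = 258, c_6 = 60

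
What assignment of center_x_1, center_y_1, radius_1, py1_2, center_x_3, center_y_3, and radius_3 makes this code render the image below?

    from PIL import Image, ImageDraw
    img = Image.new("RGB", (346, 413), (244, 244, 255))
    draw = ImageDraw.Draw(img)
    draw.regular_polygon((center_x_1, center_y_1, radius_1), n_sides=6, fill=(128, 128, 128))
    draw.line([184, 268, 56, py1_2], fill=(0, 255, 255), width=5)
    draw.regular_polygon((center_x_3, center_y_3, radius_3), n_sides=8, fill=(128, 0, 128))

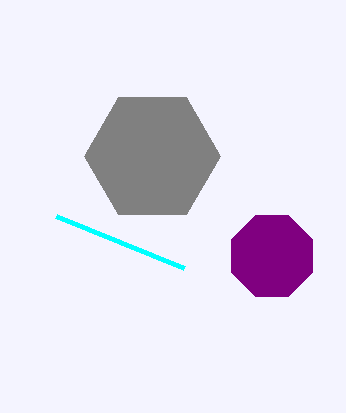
center_x_1 = 152
center_y_1 = 156
radius_1 = 68
py1_2 = 216
center_x_3 = 272
center_y_3 = 256
radius_3 = 44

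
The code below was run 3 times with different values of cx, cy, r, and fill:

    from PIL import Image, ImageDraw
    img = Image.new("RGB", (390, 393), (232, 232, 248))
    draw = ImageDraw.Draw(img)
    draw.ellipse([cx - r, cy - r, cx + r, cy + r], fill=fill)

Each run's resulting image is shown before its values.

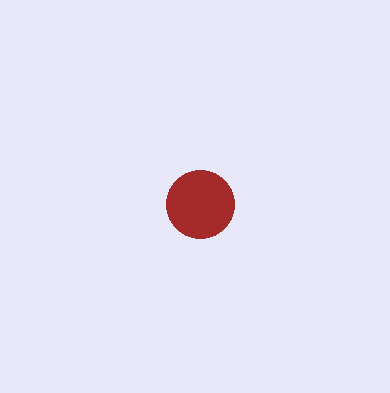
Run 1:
cx = 200; cy = 204; r = 34; fill = 'brown'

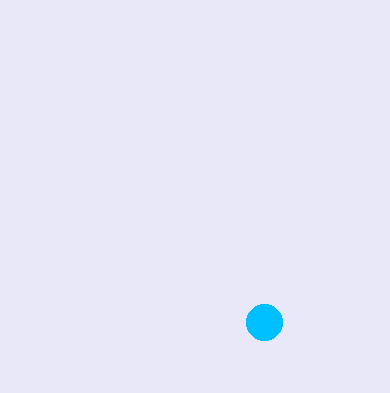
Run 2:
cx = 264; cy = 322; r = 18; fill = 'deepskyblue'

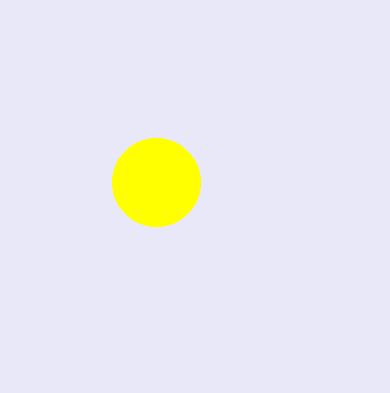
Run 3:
cx = 156
cy = 182
r = 44
fill = 'yellow'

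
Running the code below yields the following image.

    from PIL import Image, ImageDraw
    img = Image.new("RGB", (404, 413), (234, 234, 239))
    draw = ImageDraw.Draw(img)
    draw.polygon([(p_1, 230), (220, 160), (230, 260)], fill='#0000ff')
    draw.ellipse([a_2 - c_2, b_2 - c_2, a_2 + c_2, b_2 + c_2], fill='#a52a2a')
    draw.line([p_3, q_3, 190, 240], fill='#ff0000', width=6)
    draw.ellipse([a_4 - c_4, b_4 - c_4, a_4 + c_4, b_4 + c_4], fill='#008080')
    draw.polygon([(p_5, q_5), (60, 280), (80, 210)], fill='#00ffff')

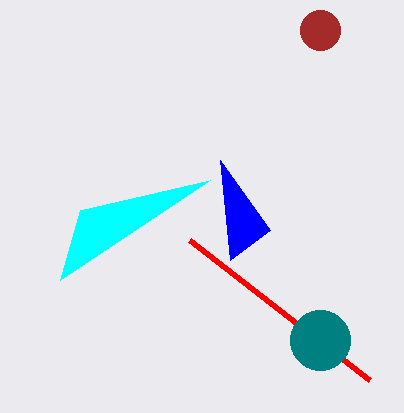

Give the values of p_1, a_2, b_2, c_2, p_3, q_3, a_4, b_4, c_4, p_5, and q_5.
p_1 = 270; a_2 = 320; b_2 = 30; c_2 = 20; p_3 = 370; q_3 = 380; a_4 = 320; b_4 = 340; c_4 = 30; p_5 = 210; q_5 = 180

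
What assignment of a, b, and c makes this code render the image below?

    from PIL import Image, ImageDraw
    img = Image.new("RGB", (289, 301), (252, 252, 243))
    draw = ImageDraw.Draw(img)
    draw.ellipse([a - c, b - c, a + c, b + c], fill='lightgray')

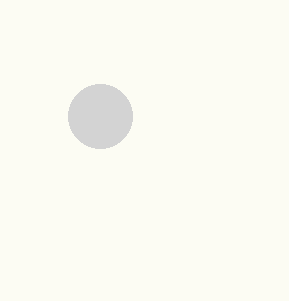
a = 100, b = 116, c = 32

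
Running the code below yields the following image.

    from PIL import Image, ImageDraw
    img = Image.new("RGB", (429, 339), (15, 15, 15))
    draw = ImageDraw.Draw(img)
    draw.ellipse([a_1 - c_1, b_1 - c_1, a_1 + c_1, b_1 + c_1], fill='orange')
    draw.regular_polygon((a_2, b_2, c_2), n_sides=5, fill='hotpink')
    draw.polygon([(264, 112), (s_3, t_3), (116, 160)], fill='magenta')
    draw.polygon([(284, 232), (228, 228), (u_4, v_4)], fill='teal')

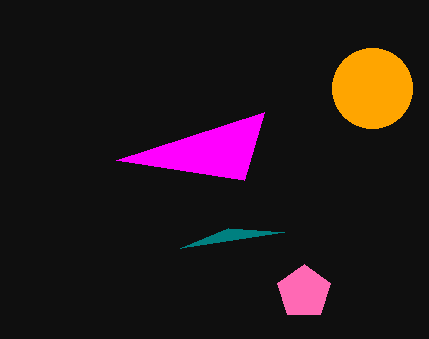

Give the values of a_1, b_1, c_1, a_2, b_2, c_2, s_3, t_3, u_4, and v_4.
a_1 = 372, b_1 = 88, c_1 = 40, a_2 = 304, b_2 = 292, c_2 = 28, s_3 = 244, t_3 = 180, u_4 = 180, v_4 = 248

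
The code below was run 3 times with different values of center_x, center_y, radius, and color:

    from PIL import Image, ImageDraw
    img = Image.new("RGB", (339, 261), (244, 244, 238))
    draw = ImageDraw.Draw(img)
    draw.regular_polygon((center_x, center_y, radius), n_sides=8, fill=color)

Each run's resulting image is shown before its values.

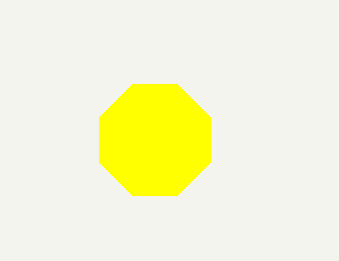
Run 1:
center_x = 155
center_y = 140
radius = 60
color = 'yellow'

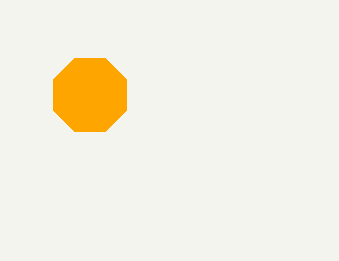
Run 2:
center_x = 90; center_y = 95; radius = 40; color = 'orange'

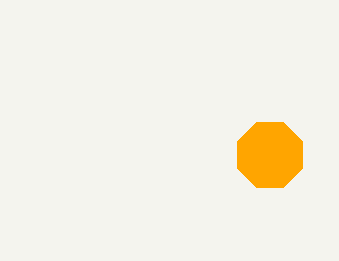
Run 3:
center_x = 270
center_y = 155
radius = 35
color = 'orange'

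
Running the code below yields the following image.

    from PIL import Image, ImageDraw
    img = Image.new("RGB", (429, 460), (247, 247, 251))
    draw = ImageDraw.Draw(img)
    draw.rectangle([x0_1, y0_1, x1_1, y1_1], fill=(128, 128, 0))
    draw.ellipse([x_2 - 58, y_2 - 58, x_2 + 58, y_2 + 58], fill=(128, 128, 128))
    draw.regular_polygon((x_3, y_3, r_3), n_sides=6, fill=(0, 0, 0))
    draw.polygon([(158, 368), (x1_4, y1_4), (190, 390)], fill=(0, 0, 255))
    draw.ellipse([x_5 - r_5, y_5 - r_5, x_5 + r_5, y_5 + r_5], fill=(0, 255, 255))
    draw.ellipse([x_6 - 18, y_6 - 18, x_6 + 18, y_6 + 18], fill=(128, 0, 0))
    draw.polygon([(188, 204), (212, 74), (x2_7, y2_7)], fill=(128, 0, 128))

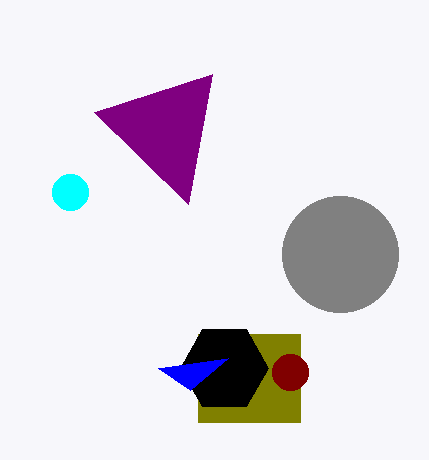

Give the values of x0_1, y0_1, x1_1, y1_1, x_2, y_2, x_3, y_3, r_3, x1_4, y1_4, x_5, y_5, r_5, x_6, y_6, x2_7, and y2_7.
x0_1 = 198; y0_1 = 334; x1_1 = 300; y1_1 = 422; x_2 = 340; y_2 = 254; x_3 = 224; y_3 = 368; r_3 = 44; x1_4 = 228; y1_4 = 358; x_5 = 70; y_5 = 192; r_5 = 18; x_6 = 290; y_6 = 372; x2_7 = 94; y2_7 = 112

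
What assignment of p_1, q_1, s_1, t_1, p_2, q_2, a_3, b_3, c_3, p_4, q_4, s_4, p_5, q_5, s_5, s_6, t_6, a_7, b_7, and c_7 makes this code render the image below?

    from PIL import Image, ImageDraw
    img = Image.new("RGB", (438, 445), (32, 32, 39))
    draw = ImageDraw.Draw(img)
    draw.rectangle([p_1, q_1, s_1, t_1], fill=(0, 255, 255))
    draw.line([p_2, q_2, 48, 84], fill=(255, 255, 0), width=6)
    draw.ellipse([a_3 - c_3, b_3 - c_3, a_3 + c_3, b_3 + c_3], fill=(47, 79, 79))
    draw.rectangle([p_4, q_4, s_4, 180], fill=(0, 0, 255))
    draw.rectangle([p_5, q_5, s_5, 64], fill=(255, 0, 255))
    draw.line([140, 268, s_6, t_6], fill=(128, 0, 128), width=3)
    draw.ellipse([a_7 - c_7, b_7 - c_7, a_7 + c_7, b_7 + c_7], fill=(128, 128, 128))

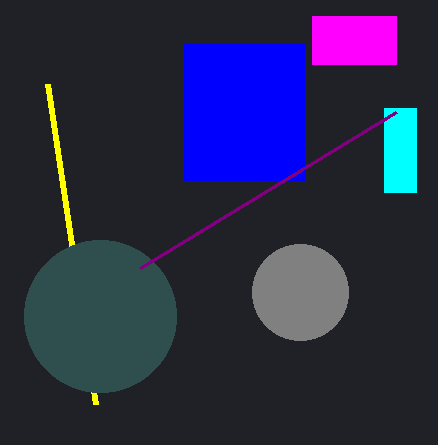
p_1 = 384, q_1 = 108, s_1 = 416, t_1 = 192, p_2 = 96, q_2 = 404, a_3 = 100, b_3 = 316, c_3 = 76, p_4 = 184, q_4 = 44, s_4 = 304, p_5 = 312, q_5 = 16, s_5 = 396, s_6 = 396, t_6 = 112, a_7 = 300, b_7 = 292, c_7 = 48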